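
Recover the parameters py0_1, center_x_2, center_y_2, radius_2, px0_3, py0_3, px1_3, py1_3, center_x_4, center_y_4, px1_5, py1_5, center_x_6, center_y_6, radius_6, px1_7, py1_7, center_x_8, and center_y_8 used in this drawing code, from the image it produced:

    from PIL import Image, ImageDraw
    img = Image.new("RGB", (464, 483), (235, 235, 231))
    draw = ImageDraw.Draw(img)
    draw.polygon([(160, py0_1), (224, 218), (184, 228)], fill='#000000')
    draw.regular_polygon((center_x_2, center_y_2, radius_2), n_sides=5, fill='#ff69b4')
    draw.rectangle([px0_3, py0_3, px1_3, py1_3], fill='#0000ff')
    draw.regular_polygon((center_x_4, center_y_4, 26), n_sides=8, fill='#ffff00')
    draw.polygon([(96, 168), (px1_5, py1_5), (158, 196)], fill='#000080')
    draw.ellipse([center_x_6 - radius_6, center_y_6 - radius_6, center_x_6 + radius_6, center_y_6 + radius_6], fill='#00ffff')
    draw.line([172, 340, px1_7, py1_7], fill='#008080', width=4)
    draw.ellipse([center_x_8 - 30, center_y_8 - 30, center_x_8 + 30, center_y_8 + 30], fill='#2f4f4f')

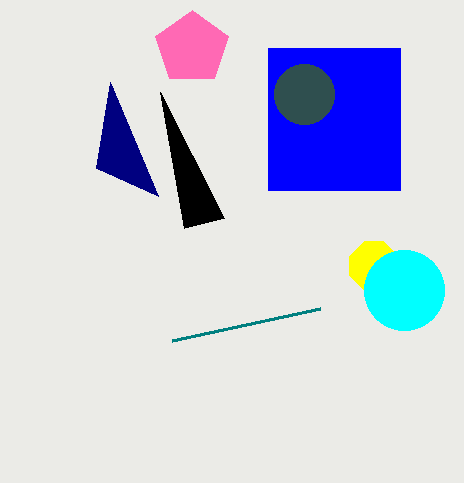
py0_1 = 92, center_x_2 = 192, center_y_2 = 48, radius_2 = 38, px0_3 = 268, py0_3 = 48, px1_3 = 400, py1_3 = 190, center_x_4 = 374, center_y_4 = 266, px1_5 = 110, py1_5 = 82, center_x_6 = 404, center_y_6 = 290, radius_6 = 40, px1_7 = 320, py1_7 = 308, center_x_8 = 304, center_y_8 = 94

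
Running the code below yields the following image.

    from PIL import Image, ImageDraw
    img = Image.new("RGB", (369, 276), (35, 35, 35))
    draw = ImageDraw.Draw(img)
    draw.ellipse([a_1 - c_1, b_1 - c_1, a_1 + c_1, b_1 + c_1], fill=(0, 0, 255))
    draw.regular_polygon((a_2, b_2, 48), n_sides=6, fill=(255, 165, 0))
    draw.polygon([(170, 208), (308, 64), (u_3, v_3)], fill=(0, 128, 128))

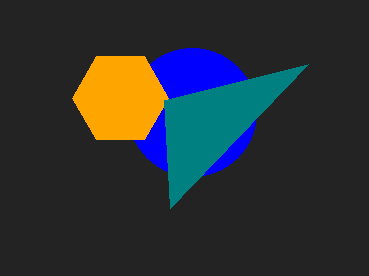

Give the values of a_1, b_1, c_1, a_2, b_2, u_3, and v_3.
a_1 = 192
b_1 = 112
c_1 = 64
a_2 = 120
b_2 = 98
u_3 = 164
v_3 = 100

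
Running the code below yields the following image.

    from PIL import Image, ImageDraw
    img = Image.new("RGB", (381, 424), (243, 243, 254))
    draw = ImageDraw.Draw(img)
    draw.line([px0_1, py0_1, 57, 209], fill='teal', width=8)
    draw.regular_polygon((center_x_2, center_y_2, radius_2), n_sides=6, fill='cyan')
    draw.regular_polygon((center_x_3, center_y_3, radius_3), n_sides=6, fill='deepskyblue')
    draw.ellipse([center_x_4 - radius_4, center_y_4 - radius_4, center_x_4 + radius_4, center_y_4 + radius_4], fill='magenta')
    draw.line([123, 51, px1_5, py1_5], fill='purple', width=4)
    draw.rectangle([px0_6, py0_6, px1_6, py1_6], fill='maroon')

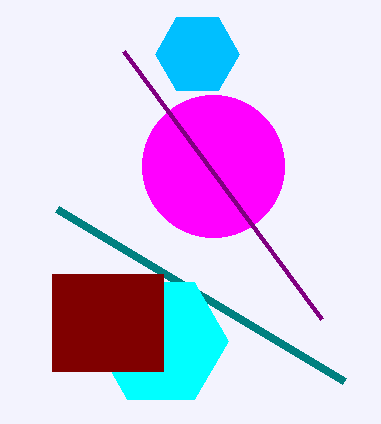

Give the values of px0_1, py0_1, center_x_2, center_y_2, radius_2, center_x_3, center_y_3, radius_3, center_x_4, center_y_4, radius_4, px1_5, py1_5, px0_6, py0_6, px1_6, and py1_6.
px0_1 = 344, py0_1 = 381, center_x_2 = 161, center_y_2 = 341, radius_2 = 67, center_x_3 = 197, center_y_3 = 54, radius_3 = 42, center_x_4 = 213, center_y_4 = 166, radius_4 = 71, px1_5 = 321, py1_5 = 319, px0_6 = 52, py0_6 = 274, px1_6 = 163, py1_6 = 371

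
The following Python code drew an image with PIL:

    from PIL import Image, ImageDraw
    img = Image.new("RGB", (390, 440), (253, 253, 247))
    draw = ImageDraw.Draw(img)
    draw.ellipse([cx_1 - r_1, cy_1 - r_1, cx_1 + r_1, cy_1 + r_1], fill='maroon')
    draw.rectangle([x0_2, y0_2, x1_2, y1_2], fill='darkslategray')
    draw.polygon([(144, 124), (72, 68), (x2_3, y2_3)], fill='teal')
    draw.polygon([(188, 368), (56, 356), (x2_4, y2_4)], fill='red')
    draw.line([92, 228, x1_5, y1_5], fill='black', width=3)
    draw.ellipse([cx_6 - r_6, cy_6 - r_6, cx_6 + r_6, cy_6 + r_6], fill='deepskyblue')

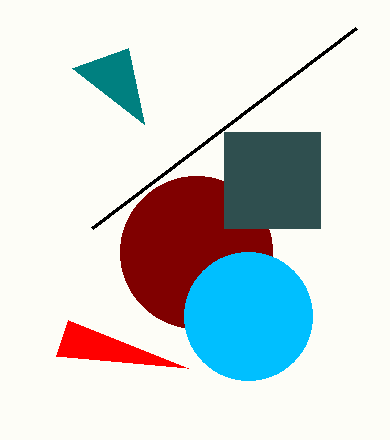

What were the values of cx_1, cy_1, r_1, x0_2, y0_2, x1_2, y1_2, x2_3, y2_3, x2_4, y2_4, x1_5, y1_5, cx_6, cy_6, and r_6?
cx_1 = 196
cy_1 = 252
r_1 = 76
x0_2 = 224
y0_2 = 132
x1_2 = 320
y1_2 = 228
x2_3 = 128
y2_3 = 48
x2_4 = 68
y2_4 = 320
x1_5 = 356
y1_5 = 28
cx_6 = 248
cy_6 = 316
r_6 = 64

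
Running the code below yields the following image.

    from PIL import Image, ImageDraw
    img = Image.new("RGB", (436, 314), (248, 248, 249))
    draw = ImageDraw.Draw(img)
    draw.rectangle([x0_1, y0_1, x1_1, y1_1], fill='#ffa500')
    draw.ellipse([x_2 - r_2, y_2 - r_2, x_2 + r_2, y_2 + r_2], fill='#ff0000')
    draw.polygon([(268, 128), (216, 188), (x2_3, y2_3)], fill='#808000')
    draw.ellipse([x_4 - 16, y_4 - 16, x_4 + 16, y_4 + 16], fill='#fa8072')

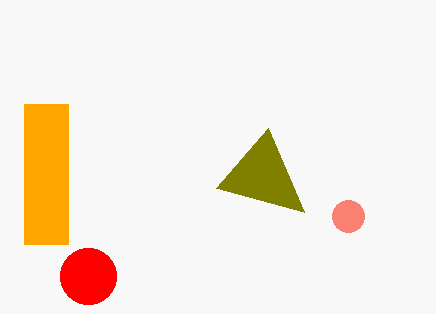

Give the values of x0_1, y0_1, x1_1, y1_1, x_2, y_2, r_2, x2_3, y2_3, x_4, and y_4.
x0_1 = 24, y0_1 = 104, x1_1 = 68, y1_1 = 244, x_2 = 88, y_2 = 276, r_2 = 28, x2_3 = 304, y2_3 = 212, x_4 = 348, y_4 = 216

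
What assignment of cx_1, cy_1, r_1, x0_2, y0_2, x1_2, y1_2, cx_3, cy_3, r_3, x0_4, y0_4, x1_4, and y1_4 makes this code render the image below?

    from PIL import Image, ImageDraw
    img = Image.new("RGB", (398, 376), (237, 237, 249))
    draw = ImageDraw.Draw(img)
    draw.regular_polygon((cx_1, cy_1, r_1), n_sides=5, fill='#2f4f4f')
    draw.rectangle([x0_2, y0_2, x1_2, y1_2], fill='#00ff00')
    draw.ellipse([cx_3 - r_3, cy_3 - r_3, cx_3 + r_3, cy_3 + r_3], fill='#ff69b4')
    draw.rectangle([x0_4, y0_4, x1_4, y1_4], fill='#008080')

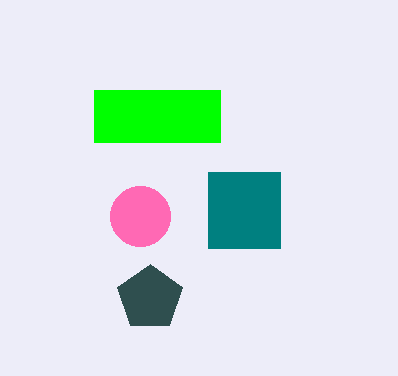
cx_1 = 150, cy_1 = 298, r_1 = 34, x0_2 = 94, y0_2 = 90, x1_2 = 220, y1_2 = 142, cx_3 = 140, cy_3 = 216, r_3 = 30, x0_4 = 208, y0_4 = 172, x1_4 = 280, y1_4 = 248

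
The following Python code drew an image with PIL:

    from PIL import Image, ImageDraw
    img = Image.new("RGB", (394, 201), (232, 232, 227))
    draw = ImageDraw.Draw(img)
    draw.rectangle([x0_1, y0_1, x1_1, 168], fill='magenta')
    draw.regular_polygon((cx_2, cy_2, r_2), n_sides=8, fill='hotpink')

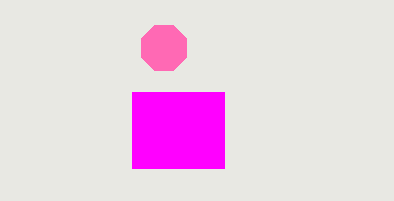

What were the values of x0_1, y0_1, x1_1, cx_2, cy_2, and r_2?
x0_1 = 132; y0_1 = 92; x1_1 = 224; cx_2 = 164; cy_2 = 48; r_2 = 24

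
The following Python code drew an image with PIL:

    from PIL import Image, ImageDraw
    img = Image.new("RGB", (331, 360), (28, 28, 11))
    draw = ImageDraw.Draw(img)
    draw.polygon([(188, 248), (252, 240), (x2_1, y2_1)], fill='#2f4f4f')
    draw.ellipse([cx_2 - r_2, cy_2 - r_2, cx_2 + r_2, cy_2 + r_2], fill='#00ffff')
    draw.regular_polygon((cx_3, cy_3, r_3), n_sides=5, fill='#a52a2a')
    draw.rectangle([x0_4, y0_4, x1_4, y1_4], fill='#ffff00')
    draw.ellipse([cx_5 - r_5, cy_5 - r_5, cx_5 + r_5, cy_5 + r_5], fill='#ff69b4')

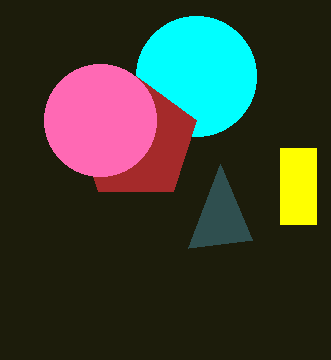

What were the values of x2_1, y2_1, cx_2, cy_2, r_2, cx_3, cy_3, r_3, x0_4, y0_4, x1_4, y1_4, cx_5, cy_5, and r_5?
x2_1 = 220, y2_1 = 164, cx_2 = 196, cy_2 = 76, r_2 = 60, cx_3 = 136, cy_3 = 140, r_3 = 64, x0_4 = 280, y0_4 = 148, x1_4 = 316, y1_4 = 224, cx_5 = 100, cy_5 = 120, r_5 = 56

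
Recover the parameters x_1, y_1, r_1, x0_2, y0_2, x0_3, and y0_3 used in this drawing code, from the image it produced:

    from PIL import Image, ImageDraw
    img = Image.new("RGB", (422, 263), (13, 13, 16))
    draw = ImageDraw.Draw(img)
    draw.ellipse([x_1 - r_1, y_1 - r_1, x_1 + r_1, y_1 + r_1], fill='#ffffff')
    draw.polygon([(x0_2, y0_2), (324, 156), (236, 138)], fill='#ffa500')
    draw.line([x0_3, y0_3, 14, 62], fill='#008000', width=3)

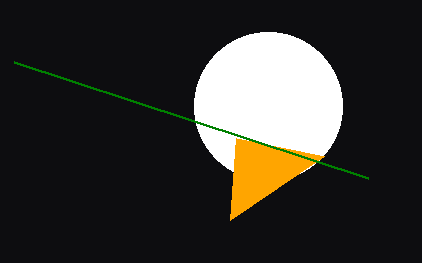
x_1 = 268
y_1 = 106
r_1 = 74
x0_2 = 230
y0_2 = 220
x0_3 = 368
y0_3 = 178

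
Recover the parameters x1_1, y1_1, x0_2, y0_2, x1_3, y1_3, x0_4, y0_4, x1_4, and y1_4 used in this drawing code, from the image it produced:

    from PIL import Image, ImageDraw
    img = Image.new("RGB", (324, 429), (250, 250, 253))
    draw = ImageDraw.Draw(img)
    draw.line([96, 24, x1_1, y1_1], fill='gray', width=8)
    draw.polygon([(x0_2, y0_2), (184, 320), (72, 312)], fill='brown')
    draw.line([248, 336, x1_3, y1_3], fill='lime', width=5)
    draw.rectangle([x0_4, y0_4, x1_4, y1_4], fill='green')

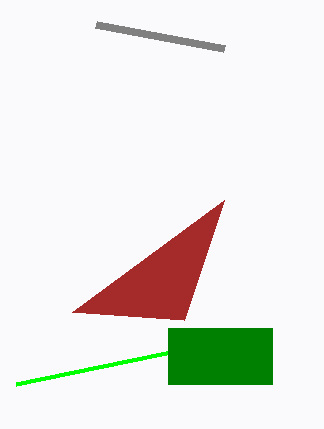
x1_1 = 224; y1_1 = 48; x0_2 = 224; y0_2 = 200; x1_3 = 16; y1_3 = 384; x0_4 = 168; y0_4 = 328; x1_4 = 272; y1_4 = 384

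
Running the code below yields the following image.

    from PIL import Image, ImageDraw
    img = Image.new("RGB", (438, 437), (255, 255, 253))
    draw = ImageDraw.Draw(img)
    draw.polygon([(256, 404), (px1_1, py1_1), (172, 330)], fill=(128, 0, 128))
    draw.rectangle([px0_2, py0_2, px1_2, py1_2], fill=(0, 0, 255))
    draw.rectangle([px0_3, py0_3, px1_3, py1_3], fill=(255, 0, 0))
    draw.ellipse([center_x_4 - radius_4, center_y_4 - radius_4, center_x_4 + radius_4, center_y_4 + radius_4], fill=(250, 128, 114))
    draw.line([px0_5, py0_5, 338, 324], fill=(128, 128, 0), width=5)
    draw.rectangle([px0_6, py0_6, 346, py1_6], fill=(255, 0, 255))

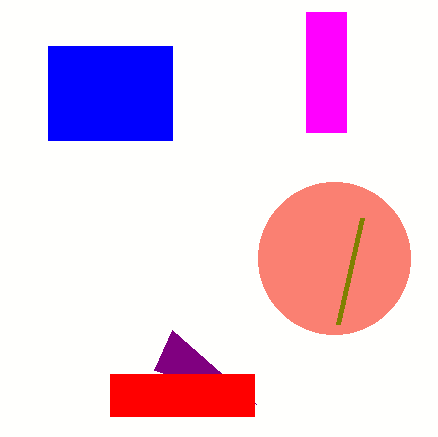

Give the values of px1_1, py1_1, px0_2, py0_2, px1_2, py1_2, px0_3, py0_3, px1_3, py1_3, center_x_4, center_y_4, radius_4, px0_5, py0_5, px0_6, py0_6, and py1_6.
px1_1 = 154; py1_1 = 370; px0_2 = 48; py0_2 = 46; px1_2 = 172; py1_2 = 140; px0_3 = 110; py0_3 = 374; px1_3 = 254; py1_3 = 416; center_x_4 = 334; center_y_4 = 258; radius_4 = 76; px0_5 = 362; py0_5 = 218; px0_6 = 306; py0_6 = 12; py1_6 = 132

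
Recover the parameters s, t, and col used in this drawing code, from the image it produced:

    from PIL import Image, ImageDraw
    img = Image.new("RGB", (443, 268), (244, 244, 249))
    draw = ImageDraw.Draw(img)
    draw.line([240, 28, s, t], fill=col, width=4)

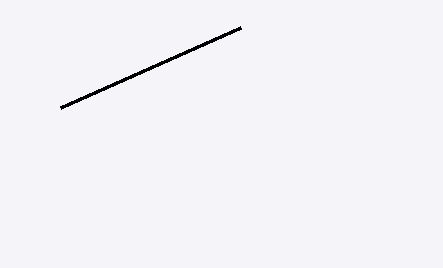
s = 60; t = 108; col = 'black'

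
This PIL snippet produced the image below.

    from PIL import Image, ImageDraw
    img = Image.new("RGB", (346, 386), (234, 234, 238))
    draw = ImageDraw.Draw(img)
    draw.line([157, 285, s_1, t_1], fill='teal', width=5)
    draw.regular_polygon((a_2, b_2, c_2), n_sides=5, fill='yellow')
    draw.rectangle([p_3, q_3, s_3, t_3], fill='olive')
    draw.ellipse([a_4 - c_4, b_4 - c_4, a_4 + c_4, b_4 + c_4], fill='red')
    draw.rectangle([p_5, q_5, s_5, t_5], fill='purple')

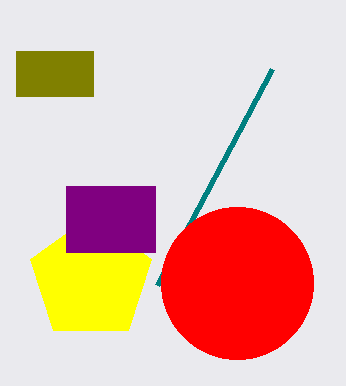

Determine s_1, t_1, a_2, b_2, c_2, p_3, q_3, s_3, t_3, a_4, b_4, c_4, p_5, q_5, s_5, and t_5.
s_1 = 272, t_1 = 69, a_2 = 91, b_2 = 279, c_2 = 64, p_3 = 16, q_3 = 51, s_3 = 93, t_3 = 96, a_4 = 237, b_4 = 283, c_4 = 76, p_5 = 66, q_5 = 186, s_5 = 155, t_5 = 252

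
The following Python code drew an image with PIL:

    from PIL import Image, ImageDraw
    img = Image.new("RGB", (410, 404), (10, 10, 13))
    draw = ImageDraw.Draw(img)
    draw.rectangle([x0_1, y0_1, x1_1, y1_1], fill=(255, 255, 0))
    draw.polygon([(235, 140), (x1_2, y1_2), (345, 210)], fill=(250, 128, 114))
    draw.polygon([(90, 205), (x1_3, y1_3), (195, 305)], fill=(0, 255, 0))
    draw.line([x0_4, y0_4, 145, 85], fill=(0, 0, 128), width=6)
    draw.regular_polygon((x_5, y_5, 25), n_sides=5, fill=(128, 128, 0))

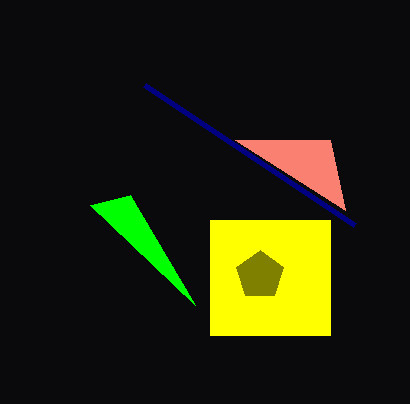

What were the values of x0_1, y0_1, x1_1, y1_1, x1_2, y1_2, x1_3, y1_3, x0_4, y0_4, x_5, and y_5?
x0_1 = 210; y0_1 = 220; x1_1 = 330; y1_1 = 335; x1_2 = 330; y1_2 = 140; x1_3 = 130; y1_3 = 195; x0_4 = 355; y0_4 = 225; x_5 = 260; y_5 = 275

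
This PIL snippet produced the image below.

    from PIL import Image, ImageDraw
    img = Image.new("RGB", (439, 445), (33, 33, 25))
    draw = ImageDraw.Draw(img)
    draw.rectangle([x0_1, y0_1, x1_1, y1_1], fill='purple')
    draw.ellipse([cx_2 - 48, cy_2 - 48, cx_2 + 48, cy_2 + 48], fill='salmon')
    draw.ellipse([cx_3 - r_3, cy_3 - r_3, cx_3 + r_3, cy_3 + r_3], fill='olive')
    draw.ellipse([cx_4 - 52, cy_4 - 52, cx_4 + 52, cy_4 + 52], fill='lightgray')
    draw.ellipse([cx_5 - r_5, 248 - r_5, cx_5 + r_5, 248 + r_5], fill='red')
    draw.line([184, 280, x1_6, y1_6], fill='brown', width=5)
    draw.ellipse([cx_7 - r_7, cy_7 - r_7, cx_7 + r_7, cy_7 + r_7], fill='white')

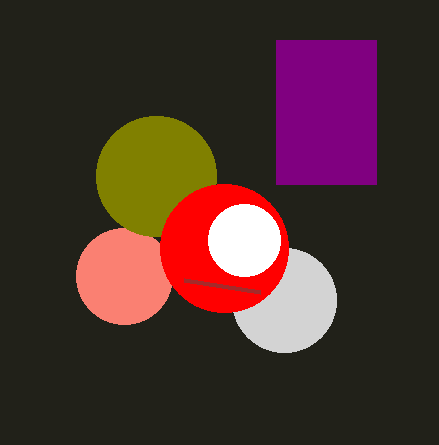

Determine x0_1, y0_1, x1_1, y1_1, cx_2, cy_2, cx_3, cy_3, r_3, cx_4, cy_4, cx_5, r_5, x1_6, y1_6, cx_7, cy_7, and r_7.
x0_1 = 276, y0_1 = 40, x1_1 = 376, y1_1 = 184, cx_2 = 124, cy_2 = 276, cx_3 = 156, cy_3 = 176, r_3 = 60, cx_4 = 284, cy_4 = 300, cx_5 = 224, r_5 = 64, x1_6 = 260, y1_6 = 292, cx_7 = 244, cy_7 = 240, r_7 = 36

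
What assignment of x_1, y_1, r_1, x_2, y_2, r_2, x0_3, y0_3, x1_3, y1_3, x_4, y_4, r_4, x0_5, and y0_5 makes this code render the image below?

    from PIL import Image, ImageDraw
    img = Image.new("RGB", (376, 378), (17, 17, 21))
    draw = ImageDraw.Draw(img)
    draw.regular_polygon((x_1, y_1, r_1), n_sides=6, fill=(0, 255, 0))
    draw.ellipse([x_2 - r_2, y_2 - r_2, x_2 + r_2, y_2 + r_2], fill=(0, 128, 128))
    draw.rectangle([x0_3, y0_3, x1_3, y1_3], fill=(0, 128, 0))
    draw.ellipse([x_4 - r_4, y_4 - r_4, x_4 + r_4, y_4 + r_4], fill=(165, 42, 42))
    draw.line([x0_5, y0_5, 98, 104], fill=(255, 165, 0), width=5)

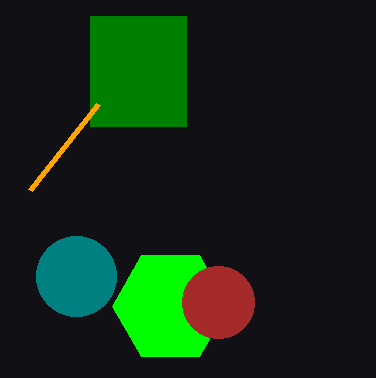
x_1 = 170, y_1 = 306, r_1 = 58, x_2 = 76, y_2 = 276, r_2 = 40, x0_3 = 90, y0_3 = 16, x1_3 = 186, y1_3 = 126, x_4 = 218, y_4 = 302, r_4 = 36, x0_5 = 30, y0_5 = 190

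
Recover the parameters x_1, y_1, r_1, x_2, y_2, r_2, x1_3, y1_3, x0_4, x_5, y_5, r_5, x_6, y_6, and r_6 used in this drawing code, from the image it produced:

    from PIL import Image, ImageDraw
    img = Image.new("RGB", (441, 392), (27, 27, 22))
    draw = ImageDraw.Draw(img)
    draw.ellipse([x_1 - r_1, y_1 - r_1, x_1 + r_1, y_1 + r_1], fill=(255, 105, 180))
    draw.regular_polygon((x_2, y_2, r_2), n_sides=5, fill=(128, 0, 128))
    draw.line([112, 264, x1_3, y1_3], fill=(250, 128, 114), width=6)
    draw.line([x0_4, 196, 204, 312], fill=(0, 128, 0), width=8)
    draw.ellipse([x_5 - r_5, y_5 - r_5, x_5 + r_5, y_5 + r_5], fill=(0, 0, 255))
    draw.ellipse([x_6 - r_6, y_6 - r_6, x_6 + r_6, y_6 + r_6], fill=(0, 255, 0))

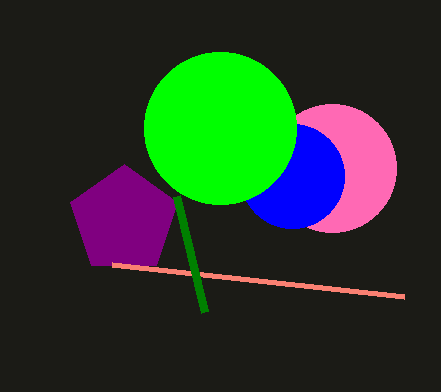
x_1 = 332
y_1 = 168
r_1 = 64
x_2 = 124
y_2 = 220
r_2 = 56
x1_3 = 404
y1_3 = 296
x0_4 = 176
x_5 = 292
y_5 = 176
r_5 = 52
x_6 = 220
y_6 = 128
r_6 = 76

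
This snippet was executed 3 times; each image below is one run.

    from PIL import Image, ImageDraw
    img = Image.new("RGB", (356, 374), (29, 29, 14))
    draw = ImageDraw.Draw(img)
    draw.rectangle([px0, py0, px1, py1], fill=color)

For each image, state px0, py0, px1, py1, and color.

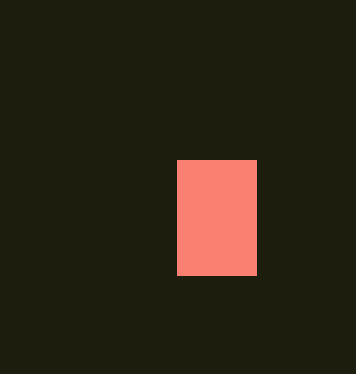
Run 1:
px0 = 177, py0 = 160, px1 = 256, py1 = 275, color = 'salmon'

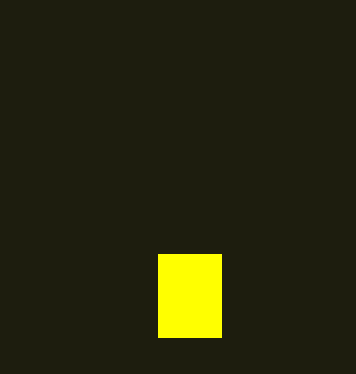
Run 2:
px0 = 158, py0 = 254, px1 = 221, py1 = 337, color = 'yellow'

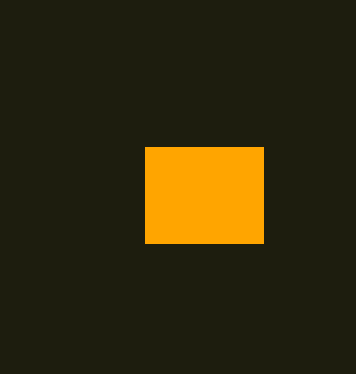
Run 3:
px0 = 145
py0 = 147
px1 = 263
py1 = 243
color = 'orange'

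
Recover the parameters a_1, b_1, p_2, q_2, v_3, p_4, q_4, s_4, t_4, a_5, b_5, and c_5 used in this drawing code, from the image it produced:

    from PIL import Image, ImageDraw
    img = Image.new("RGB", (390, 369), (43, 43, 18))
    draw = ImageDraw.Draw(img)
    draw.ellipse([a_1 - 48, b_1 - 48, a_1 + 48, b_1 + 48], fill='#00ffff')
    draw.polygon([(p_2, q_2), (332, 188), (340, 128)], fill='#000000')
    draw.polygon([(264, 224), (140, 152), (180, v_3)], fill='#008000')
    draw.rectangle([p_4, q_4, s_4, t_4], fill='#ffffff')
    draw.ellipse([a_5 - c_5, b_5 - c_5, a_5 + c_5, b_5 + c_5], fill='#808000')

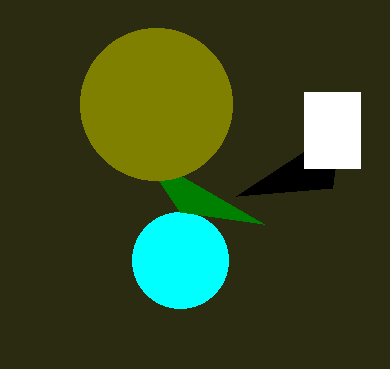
a_1 = 180
b_1 = 260
p_2 = 236
q_2 = 196
v_3 = 212
p_4 = 304
q_4 = 92
s_4 = 360
t_4 = 168
a_5 = 156
b_5 = 104
c_5 = 76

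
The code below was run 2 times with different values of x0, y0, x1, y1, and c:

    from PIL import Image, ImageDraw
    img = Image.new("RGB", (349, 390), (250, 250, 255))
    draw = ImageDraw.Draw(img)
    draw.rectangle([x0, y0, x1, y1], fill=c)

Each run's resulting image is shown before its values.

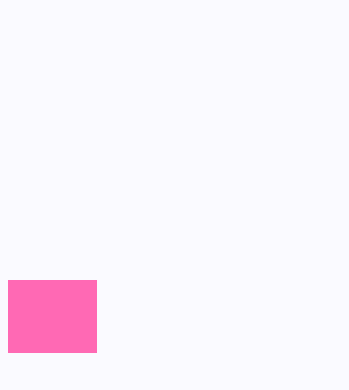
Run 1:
x0 = 8
y0 = 280
x1 = 96
y1 = 352
c = 'hotpink'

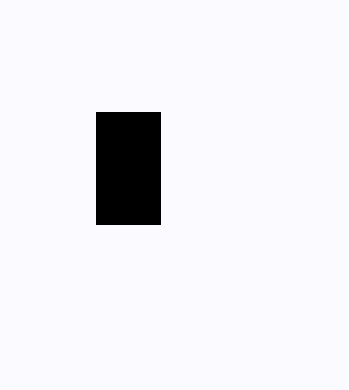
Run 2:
x0 = 96, y0 = 112, x1 = 160, y1 = 224, c = 'black'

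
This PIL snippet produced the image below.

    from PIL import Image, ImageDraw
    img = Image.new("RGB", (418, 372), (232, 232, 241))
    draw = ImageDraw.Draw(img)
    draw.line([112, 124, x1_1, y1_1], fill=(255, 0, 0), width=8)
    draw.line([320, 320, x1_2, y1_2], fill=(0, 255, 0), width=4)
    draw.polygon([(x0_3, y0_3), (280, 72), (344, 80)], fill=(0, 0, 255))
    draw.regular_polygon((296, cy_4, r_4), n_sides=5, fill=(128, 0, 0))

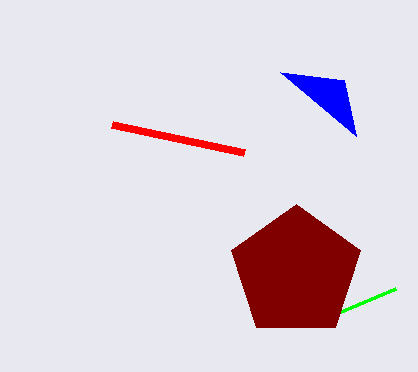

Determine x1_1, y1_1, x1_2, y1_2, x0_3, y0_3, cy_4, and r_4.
x1_1 = 244
y1_1 = 152
x1_2 = 396
y1_2 = 288
x0_3 = 356
y0_3 = 136
cy_4 = 272
r_4 = 68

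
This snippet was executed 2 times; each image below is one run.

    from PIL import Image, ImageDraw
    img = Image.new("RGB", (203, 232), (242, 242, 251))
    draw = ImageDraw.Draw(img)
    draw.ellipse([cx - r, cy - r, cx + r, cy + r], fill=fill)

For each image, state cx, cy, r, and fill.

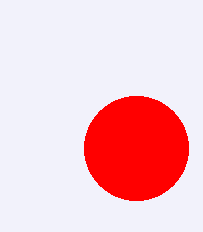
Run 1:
cx = 136; cy = 148; r = 52; fill = 'red'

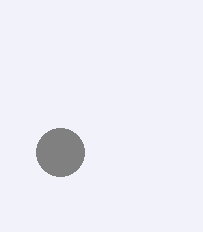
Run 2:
cx = 60
cy = 152
r = 24
fill = 'gray'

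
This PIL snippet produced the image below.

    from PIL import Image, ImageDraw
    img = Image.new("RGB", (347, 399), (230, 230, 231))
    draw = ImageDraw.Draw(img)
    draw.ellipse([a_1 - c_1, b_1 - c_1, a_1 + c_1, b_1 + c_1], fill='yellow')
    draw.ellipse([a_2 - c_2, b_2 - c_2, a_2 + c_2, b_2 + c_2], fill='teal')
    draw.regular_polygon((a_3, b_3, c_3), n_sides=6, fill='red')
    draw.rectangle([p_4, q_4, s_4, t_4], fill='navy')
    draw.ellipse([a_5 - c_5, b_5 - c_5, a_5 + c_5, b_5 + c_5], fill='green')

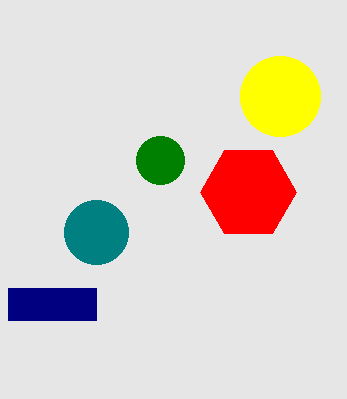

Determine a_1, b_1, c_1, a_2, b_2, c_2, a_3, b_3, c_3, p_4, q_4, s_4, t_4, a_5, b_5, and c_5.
a_1 = 280; b_1 = 96; c_1 = 40; a_2 = 96; b_2 = 232; c_2 = 32; a_3 = 248; b_3 = 192; c_3 = 48; p_4 = 8; q_4 = 288; s_4 = 96; t_4 = 320; a_5 = 160; b_5 = 160; c_5 = 24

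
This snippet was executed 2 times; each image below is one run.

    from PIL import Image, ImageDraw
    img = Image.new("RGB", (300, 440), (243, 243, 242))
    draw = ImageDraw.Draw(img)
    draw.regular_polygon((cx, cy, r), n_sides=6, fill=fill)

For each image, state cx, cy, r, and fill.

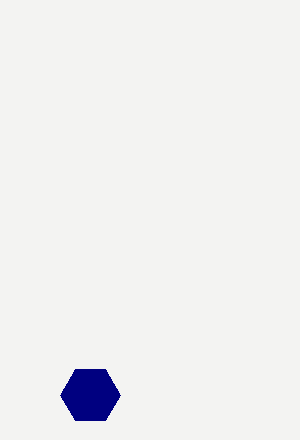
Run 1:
cx = 90
cy = 395
r = 30
fill = 'navy'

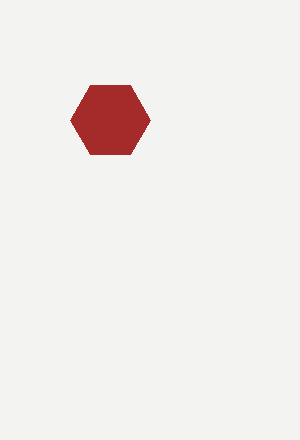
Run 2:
cx = 110, cy = 120, r = 40, fill = 'brown'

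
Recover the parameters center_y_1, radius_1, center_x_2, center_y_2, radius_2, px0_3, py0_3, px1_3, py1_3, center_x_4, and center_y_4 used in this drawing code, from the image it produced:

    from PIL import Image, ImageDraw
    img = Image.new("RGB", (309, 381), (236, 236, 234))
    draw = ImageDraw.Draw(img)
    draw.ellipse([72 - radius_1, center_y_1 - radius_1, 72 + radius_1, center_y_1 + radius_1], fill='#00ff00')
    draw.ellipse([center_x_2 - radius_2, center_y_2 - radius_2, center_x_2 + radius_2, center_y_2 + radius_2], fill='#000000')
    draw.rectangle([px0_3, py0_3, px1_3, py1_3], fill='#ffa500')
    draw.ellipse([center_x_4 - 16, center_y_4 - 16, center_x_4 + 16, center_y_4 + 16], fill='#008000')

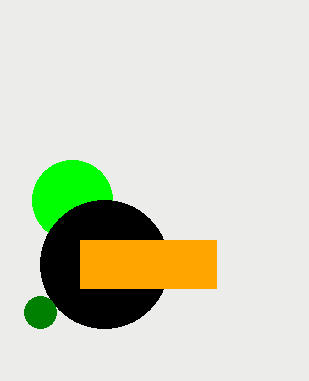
center_y_1 = 200
radius_1 = 40
center_x_2 = 104
center_y_2 = 264
radius_2 = 64
px0_3 = 80
py0_3 = 240
px1_3 = 216
py1_3 = 288
center_x_4 = 40
center_y_4 = 312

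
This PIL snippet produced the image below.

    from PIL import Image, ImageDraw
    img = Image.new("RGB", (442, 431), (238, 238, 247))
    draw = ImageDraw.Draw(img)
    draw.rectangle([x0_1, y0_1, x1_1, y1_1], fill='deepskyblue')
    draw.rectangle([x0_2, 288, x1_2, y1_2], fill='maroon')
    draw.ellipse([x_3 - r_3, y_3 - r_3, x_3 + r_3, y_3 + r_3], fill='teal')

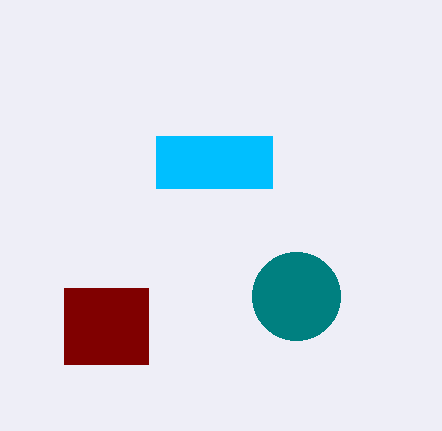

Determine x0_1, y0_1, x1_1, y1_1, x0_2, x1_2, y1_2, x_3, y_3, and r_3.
x0_1 = 156
y0_1 = 136
x1_1 = 272
y1_1 = 188
x0_2 = 64
x1_2 = 148
y1_2 = 364
x_3 = 296
y_3 = 296
r_3 = 44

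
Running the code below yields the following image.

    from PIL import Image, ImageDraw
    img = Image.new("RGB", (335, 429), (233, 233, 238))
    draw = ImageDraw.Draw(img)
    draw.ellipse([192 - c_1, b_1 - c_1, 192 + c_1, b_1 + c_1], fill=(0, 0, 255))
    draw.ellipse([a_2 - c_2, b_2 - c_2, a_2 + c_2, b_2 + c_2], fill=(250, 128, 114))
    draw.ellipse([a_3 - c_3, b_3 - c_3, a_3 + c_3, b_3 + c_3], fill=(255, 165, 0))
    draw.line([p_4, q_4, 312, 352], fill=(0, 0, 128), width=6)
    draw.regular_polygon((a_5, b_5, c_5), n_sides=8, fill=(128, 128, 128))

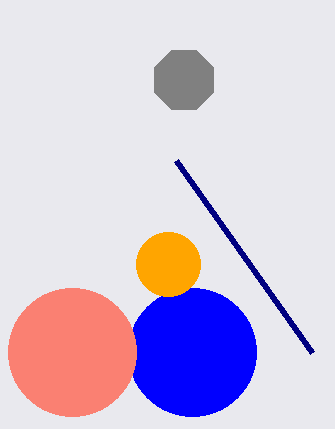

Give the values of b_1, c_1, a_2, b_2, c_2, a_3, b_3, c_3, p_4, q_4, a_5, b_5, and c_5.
b_1 = 352
c_1 = 64
a_2 = 72
b_2 = 352
c_2 = 64
a_3 = 168
b_3 = 264
c_3 = 32
p_4 = 176
q_4 = 160
a_5 = 184
b_5 = 80
c_5 = 32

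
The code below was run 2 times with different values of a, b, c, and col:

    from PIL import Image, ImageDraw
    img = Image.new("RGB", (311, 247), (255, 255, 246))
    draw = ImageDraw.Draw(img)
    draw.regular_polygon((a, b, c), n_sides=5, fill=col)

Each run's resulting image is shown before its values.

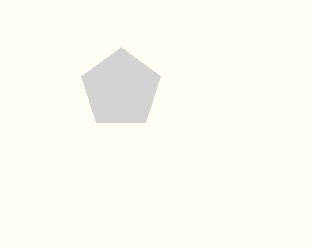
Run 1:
a = 121
b = 89
c = 42
col = 'lightgray'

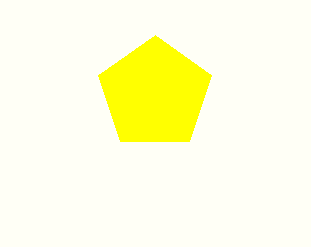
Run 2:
a = 155; b = 94; c = 59; col = 'yellow'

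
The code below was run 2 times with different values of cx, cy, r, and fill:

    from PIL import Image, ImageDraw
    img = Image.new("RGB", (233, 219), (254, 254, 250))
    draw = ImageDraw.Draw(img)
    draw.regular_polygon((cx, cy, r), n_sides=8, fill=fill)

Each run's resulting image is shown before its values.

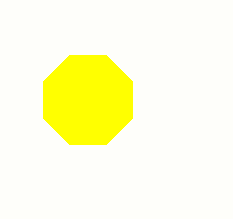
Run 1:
cx = 88
cy = 100
r = 48
fill = 'yellow'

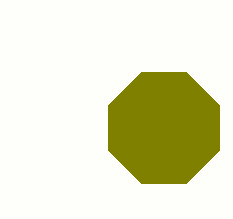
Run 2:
cx = 164
cy = 128
r = 60
fill = 'olive'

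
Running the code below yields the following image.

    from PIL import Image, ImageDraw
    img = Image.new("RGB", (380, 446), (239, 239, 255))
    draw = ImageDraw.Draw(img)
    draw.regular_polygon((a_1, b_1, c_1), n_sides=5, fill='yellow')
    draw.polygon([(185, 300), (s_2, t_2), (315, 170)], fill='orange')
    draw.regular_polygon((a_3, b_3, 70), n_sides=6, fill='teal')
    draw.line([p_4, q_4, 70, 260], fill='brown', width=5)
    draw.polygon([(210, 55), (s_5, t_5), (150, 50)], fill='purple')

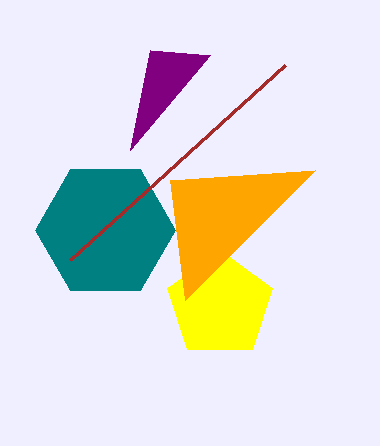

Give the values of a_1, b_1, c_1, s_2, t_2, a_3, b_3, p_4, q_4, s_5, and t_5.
a_1 = 220; b_1 = 305; c_1 = 55; s_2 = 170; t_2 = 180; a_3 = 105; b_3 = 230; p_4 = 285; q_4 = 65; s_5 = 130; t_5 = 150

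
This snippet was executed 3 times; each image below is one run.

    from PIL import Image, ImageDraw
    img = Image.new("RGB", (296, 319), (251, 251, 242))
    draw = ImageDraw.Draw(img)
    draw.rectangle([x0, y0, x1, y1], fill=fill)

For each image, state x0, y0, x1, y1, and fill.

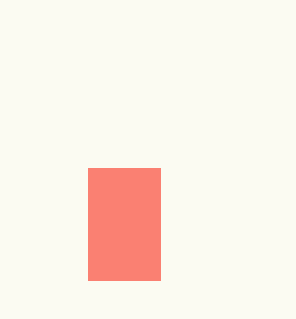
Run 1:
x0 = 88, y0 = 168, x1 = 160, y1 = 280, fill = 'salmon'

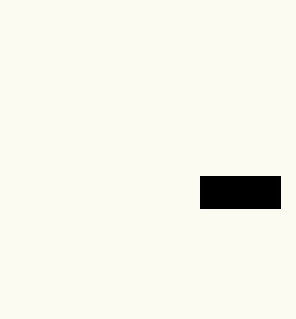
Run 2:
x0 = 200, y0 = 176, x1 = 280, y1 = 208, fill = 'black'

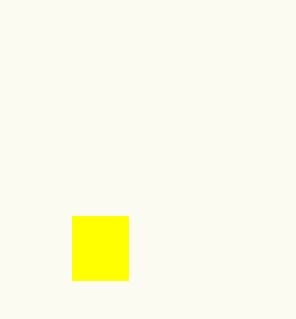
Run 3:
x0 = 72; y0 = 216; x1 = 128; y1 = 280; fill = 'yellow'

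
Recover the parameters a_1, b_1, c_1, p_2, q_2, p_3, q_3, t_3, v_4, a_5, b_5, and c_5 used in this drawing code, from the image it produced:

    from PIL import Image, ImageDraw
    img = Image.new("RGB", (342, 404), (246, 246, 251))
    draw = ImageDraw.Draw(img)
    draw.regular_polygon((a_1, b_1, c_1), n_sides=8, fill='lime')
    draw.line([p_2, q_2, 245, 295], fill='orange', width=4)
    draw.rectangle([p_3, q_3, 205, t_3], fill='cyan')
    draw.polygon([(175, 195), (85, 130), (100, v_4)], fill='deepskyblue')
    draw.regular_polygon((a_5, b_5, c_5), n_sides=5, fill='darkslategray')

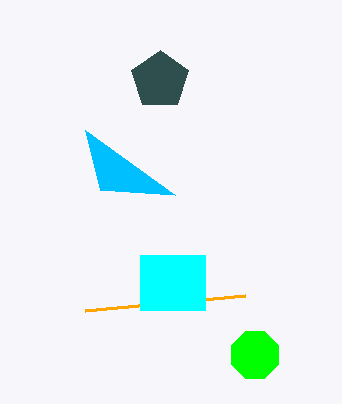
a_1 = 255; b_1 = 355; c_1 = 25; p_2 = 85; q_2 = 310; p_3 = 140; q_3 = 255; t_3 = 310; v_4 = 190; a_5 = 160; b_5 = 80; c_5 = 30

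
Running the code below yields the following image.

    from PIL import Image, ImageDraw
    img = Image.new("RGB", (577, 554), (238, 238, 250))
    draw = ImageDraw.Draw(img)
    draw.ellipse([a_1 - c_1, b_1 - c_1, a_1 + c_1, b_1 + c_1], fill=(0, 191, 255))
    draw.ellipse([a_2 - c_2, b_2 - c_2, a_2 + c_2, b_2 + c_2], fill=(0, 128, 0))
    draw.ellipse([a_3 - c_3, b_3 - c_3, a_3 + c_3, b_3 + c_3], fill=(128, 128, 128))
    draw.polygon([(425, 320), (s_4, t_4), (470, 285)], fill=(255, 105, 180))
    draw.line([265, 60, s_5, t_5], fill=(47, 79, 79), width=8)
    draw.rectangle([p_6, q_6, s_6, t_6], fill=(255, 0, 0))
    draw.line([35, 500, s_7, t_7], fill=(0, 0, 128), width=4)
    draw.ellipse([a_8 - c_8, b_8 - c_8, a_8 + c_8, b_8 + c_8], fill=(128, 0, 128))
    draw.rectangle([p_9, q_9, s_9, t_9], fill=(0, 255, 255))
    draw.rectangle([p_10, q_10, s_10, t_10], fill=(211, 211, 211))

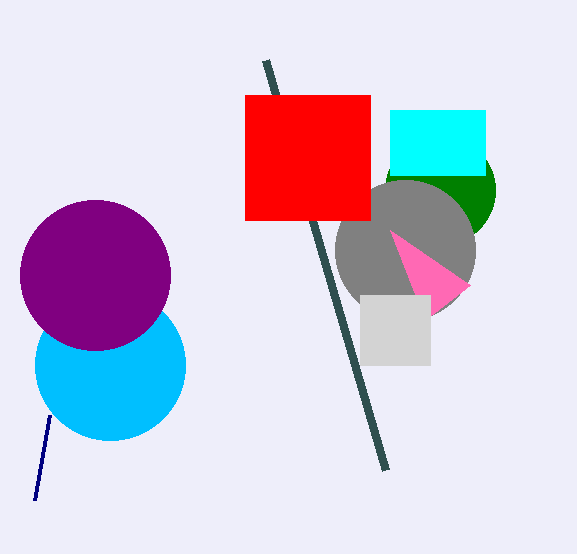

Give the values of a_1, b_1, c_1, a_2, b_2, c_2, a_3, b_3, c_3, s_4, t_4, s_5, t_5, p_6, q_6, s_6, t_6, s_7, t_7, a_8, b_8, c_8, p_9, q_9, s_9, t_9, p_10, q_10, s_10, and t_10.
a_1 = 110; b_1 = 365; c_1 = 75; a_2 = 440; b_2 = 190; c_2 = 55; a_3 = 405; b_3 = 250; c_3 = 70; s_4 = 390; t_4 = 230; s_5 = 385; t_5 = 470; p_6 = 245; q_6 = 95; s_6 = 370; t_6 = 220; s_7 = 50; t_7 = 415; a_8 = 95; b_8 = 275; c_8 = 75; p_9 = 390; q_9 = 110; s_9 = 485; t_9 = 175; p_10 = 360; q_10 = 295; s_10 = 430; t_10 = 365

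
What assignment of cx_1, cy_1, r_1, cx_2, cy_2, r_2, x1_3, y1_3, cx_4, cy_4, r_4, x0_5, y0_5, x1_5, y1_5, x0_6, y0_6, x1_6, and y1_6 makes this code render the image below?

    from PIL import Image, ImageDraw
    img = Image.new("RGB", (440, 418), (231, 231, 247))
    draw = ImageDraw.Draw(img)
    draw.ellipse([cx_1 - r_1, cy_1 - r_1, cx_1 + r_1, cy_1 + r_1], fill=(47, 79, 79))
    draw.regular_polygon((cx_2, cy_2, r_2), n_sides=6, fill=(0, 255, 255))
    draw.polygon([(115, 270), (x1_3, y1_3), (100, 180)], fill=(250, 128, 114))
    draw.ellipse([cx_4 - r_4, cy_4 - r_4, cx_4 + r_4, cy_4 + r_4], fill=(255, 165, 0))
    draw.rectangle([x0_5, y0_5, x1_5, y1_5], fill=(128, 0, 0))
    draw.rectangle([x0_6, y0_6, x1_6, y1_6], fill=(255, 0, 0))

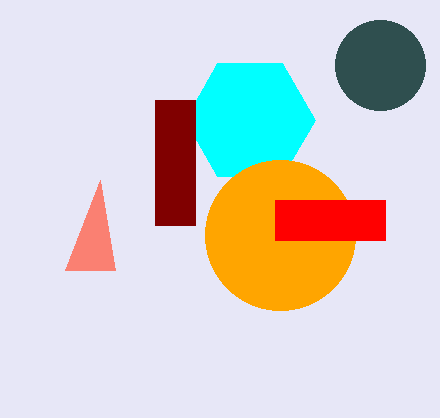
cx_1 = 380
cy_1 = 65
r_1 = 45
cx_2 = 250
cy_2 = 120
r_2 = 65
x1_3 = 65
y1_3 = 270
cx_4 = 280
cy_4 = 235
r_4 = 75
x0_5 = 155
y0_5 = 100
x1_5 = 195
y1_5 = 225
x0_6 = 275
y0_6 = 200
x1_6 = 385
y1_6 = 240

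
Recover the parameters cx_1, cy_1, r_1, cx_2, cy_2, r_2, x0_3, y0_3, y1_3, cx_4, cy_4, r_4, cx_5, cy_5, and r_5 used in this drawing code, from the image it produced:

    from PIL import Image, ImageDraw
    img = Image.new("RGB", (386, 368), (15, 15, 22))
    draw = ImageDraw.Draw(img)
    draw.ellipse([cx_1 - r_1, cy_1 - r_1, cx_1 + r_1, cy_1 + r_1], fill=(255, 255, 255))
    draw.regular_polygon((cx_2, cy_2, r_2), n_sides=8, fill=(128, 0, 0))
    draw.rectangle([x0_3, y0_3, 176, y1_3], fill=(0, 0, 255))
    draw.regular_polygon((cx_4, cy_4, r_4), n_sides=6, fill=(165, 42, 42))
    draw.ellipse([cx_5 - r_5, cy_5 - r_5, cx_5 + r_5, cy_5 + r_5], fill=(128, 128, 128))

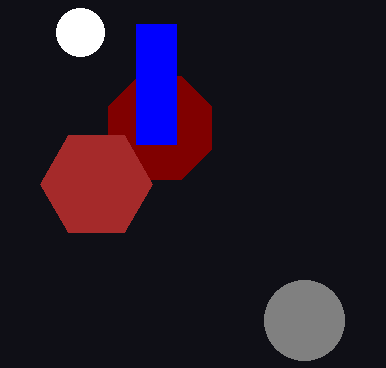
cx_1 = 80
cy_1 = 32
r_1 = 24
cx_2 = 160
cy_2 = 128
r_2 = 56
x0_3 = 136
y0_3 = 24
y1_3 = 144
cx_4 = 96
cy_4 = 184
r_4 = 56
cx_5 = 304
cy_5 = 320
r_5 = 40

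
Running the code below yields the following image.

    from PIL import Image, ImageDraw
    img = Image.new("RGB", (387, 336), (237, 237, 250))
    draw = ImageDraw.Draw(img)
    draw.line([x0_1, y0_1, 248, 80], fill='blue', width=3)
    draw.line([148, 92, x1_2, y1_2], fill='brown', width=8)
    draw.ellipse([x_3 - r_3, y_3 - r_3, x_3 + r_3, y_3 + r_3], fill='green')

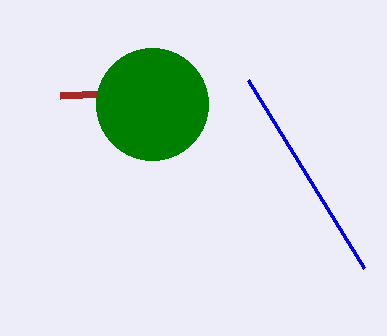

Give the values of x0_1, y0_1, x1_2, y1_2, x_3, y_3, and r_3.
x0_1 = 364
y0_1 = 268
x1_2 = 60
y1_2 = 96
x_3 = 152
y_3 = 104
r_3 = 56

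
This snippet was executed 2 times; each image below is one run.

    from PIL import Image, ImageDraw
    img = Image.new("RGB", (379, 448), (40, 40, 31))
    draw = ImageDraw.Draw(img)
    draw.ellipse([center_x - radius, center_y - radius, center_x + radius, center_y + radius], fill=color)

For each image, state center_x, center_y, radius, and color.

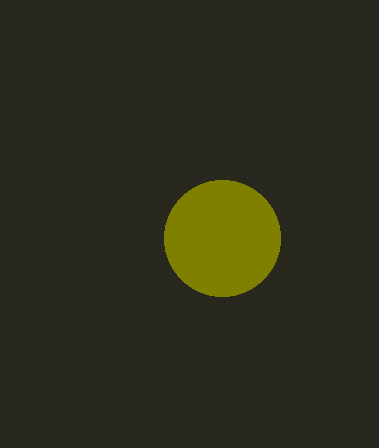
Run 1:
center_x = 222; center_y = 238; radius = 58; color = 'olive'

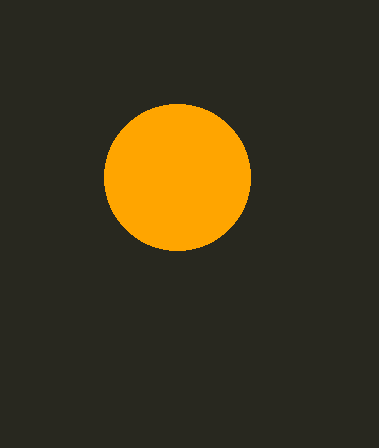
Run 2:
center_x = 177; center_y = 177; radius = 73; color = 'orange'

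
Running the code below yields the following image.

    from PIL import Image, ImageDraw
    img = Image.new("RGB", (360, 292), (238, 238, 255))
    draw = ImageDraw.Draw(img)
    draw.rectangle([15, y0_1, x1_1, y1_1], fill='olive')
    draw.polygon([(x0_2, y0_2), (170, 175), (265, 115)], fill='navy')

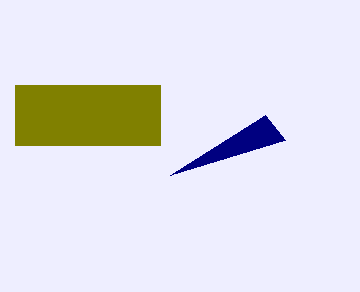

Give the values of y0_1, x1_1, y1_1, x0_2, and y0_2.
y0_1 = 85, x1_1 = 160, y1_1 = 145, x0_2 = 285, y0_2 = 140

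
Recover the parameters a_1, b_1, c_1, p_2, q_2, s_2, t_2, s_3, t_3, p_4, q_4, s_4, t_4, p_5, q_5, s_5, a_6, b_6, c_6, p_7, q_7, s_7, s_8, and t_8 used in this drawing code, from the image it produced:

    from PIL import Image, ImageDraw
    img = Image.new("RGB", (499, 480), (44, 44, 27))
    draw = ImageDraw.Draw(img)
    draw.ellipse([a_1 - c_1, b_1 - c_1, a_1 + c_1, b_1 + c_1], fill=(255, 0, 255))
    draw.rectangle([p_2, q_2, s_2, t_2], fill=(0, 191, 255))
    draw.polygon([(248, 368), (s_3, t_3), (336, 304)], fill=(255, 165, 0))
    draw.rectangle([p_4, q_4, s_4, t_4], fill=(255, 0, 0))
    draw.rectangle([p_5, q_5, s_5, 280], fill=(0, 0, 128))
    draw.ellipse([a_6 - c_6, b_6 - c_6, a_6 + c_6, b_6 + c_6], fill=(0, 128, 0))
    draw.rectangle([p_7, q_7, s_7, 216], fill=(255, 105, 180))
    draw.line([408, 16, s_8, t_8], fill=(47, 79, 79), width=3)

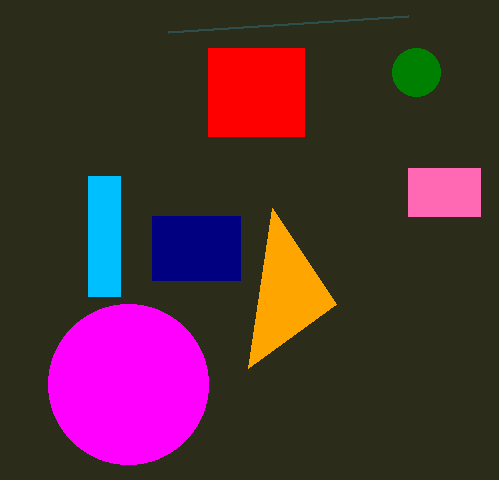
a_1 = 128
b_1 = 384
c_1 = 80
p_2 = 88
q_2 = 176
s_2 = 120
t_2 = 296
s_3 = 272
t_3 = 208
p_4 = 208
q_4 = 48
s_4 = 304
t_4 = 136
p_5 = 152
q_5 = 216
s_5 = 240
a_6 = 416
b_6 = 72
c_6 = 24
p_7 = 408
q_7 = 168
s_7 = 480
s_8 = 168
t_8 = 32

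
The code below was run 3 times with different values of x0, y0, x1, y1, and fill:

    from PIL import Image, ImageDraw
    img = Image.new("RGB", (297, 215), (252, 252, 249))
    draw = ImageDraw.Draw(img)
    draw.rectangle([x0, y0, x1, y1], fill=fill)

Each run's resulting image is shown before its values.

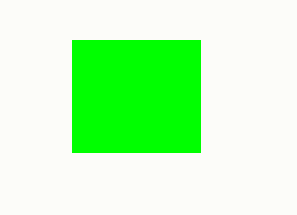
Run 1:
x0 = 72; y0 = 40; x1 = 200; y1 = 152; fill = 'lime'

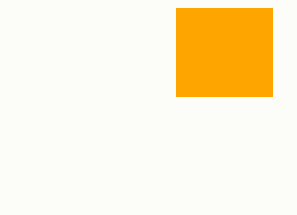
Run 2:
x0 = 176
y0 = 8
x1 = 272
y1 = 96
fill = 'orange'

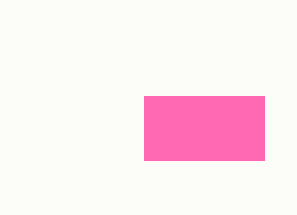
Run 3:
x0 = 144, y0 = 96, x1 = 264, y1 = 160, fill = 'hotpink'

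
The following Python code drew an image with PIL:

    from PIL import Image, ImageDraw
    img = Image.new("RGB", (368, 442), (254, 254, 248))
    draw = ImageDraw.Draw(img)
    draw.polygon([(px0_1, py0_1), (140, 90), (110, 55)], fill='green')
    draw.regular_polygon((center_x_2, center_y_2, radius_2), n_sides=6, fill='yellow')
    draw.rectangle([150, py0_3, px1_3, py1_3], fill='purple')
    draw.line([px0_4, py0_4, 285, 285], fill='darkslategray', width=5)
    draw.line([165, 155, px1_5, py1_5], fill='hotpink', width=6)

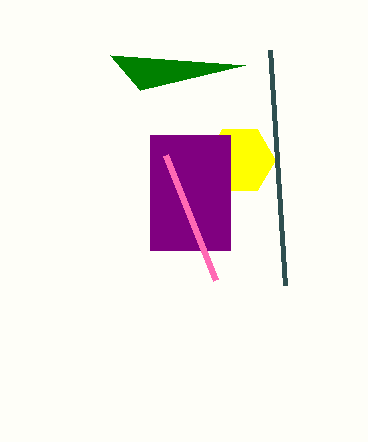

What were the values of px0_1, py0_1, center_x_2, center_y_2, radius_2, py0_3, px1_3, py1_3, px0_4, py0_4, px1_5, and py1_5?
px0_1 = 245
py0_1 = 65
center_x_2 = 240
center_y_2 = 160
radius_2 = 35
py0_3 = 135
px1_3 = 230
py1_3 = 250
px0_4 = 270
py0_4 = 50
px1_5 = 215
py1_5 = 280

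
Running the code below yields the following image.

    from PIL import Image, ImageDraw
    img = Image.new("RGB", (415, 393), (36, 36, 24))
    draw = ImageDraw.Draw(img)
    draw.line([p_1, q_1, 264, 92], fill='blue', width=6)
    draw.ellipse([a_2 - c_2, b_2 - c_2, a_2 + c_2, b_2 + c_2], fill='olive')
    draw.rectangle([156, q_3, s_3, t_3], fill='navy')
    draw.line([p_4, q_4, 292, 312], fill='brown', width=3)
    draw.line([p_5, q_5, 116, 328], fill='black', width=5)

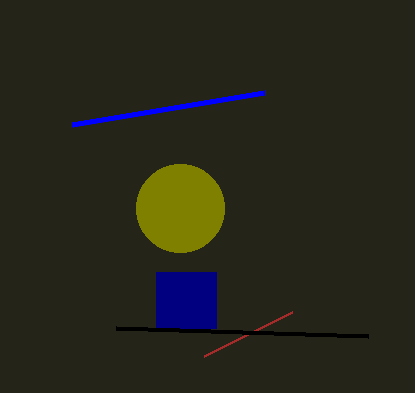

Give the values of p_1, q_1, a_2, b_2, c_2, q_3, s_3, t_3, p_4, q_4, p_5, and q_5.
p_1 = 72; q_1 = 124; a_2 = 180; b_2 = 208; c_2 = 44; q_3 = 272; s_3 = 216; t_3 = 328; p_4 = 204; q_4 = 356; p_5 = 368; q_5 = 336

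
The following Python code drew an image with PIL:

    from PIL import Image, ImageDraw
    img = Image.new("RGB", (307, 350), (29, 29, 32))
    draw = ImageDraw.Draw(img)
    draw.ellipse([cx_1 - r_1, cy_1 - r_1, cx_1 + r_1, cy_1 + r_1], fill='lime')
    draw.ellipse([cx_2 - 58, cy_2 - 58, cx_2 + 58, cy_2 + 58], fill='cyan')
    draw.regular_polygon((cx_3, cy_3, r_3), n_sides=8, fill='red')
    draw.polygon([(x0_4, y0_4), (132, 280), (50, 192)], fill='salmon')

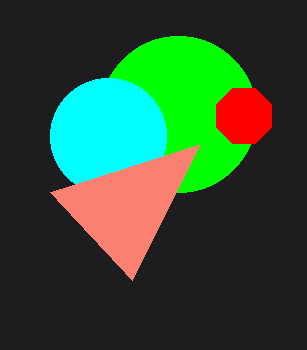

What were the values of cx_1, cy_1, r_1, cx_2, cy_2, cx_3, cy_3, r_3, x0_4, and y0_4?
cx_1 = 178
cy_1 = 114
r_1 = 78
cx_2 = 108
cy_2 = 136
cx_3 = 244
cy_3 = 116
r_3 = 30
x0_4 = 200
y0_4 = 144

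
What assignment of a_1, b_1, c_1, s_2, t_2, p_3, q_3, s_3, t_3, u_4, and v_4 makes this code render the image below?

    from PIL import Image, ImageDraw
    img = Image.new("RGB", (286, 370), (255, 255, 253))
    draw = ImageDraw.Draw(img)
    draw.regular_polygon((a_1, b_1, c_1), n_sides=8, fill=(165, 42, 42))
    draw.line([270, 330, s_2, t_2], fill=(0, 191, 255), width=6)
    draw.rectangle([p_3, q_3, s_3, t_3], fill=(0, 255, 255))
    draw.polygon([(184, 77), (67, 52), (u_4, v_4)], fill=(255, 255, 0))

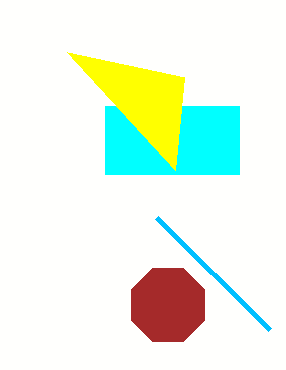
a_1 = 168, b_1 = 305, c_1 = 40, s_2 = 157, t_2 = 218, p_3 = 105, q_3 = 106, s_3 = 239, t_3 = 174, u_4 = 175, v_4 = 170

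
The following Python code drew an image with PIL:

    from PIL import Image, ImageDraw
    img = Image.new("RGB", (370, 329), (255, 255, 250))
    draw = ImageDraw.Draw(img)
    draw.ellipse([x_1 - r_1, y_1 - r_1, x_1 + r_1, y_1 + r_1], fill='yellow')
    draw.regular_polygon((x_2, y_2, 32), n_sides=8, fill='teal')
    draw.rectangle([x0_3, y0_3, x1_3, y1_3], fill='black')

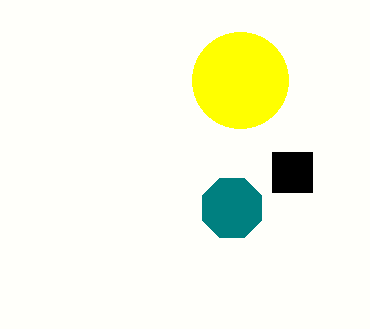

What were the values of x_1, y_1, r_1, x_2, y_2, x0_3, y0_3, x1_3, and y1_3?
x_1 = 240; y_1 = 80; r_1 = 48; x_2 = 232; y_2 = 208; x0_3 = 272; y0_3 = 152; x1_3 = 312; y1_3 = 192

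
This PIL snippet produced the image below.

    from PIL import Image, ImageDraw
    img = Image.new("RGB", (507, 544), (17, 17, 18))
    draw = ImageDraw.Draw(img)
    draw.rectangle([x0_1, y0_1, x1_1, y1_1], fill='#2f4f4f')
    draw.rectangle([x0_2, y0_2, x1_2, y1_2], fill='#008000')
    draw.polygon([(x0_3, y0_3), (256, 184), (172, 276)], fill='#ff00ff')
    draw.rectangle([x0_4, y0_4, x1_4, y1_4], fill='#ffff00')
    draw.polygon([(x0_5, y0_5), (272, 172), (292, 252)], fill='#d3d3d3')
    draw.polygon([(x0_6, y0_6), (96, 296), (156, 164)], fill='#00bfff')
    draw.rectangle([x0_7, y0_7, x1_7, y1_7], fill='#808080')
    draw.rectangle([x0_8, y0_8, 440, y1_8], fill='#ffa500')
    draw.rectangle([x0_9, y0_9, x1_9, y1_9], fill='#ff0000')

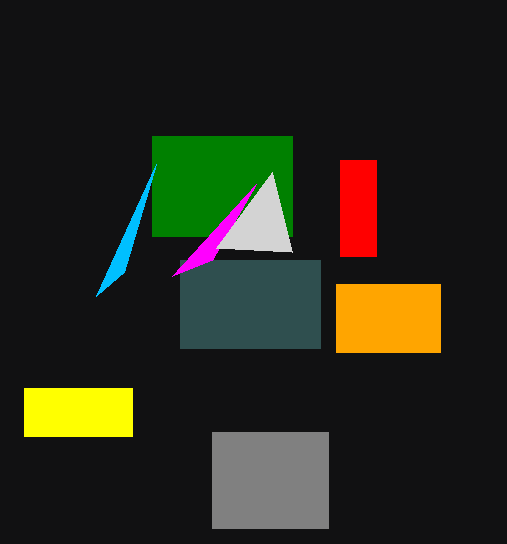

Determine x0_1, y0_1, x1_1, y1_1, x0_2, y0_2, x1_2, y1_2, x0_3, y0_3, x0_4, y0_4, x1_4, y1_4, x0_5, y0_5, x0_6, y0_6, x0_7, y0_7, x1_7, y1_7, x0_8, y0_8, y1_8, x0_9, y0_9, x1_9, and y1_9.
x0_1 = 180; y0_1 = 260; x1_1 = 320; y1_1 = 348; x0_2 = 152; y0_2 = 136; x1_2 = 292; y1_2 = 236; x0_3 = 212; y0_3 = 260; x0_4 = 24; y0_4 = 388; x1_4 = 132; y1_4 = 436; x0_5 = 216; y0_5 = 248; x0_6 = 124; y0_6 = 272; x0_7 = 212; y0_7 = 432; x1_7 = 328; y1_7 = 528; x0_8 = 336; y0_8 = 284; y1_8 = 352; x0_9 = 340; y0_9 = 160; x1_9 = 376; y1_9 = 256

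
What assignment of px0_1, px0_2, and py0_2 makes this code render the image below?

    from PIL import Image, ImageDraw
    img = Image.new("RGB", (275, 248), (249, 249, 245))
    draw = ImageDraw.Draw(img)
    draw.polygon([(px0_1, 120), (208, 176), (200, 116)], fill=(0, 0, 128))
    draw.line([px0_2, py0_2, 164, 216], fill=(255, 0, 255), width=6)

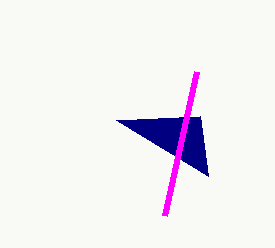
px0_1 = 116
px0_2 = 196
py0_2 = 72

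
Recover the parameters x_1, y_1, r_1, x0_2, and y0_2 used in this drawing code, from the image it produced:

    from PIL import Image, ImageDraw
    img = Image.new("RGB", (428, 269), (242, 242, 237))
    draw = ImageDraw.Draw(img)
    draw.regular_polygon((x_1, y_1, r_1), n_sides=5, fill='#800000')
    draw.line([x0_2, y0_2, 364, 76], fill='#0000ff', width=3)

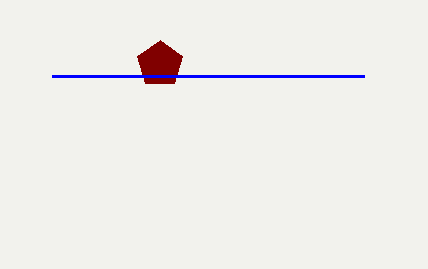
x_1 = 160; y_1 = 64; r_1 = 24; x0_2 = 52; y0_2 = 76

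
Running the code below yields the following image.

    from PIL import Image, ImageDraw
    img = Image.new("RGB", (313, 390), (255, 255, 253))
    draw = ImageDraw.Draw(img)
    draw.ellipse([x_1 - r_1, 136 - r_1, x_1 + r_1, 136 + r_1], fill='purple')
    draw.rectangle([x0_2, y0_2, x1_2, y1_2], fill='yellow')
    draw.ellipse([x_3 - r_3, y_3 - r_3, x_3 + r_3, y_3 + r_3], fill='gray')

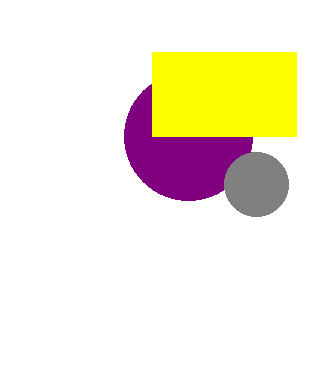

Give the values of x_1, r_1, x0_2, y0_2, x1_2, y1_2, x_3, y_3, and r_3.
x_1 = 188, r_1 = 64, x0_2 = 152, y0_2 = 52, x1_2 = 296, y1_2 = 136, x_3 = 256, y_3 = 184, r_3 = 32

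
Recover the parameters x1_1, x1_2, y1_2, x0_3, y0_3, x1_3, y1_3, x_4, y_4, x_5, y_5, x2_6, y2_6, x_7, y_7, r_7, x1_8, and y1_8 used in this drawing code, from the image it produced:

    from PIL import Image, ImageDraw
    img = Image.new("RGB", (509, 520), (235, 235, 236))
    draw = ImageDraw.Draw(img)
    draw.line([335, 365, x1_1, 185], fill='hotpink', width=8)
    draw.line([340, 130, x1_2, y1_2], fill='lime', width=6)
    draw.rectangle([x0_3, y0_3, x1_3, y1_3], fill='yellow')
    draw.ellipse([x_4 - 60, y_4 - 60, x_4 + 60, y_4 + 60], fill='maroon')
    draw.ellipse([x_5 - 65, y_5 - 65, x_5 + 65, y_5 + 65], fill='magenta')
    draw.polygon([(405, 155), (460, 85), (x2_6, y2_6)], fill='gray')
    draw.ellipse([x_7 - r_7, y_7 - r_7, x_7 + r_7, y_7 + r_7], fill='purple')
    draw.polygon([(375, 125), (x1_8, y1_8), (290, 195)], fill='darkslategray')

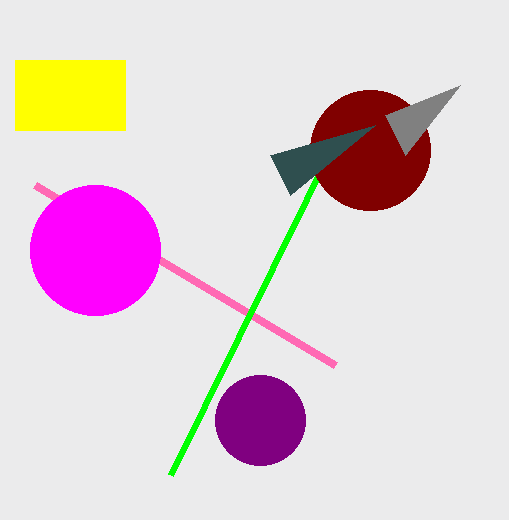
x1_1 = 35, x1_2 = 170, y1_2 = 475, x0_3 = 15, y0_3 = 60, x1_3 = 125, y1_3 = 130, x_4 = 370, y_4 = 150, x_5 = 95, y_5 = 250, x2_6 = 385, y2_6 = 115, x_7 = 260, y_7 = 420, r_7 = 45, x1_8 = 270, y1_8 = 155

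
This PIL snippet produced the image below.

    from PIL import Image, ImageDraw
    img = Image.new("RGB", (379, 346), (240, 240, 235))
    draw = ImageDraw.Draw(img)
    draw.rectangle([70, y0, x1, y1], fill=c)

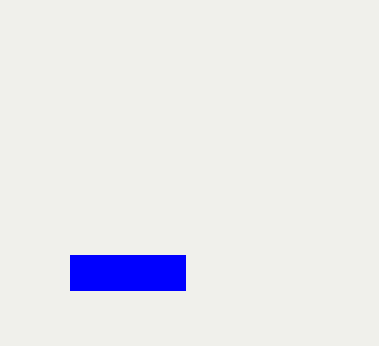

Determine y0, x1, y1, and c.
y0 = 255
x1 = 185
y1 = 290
c = 'blue'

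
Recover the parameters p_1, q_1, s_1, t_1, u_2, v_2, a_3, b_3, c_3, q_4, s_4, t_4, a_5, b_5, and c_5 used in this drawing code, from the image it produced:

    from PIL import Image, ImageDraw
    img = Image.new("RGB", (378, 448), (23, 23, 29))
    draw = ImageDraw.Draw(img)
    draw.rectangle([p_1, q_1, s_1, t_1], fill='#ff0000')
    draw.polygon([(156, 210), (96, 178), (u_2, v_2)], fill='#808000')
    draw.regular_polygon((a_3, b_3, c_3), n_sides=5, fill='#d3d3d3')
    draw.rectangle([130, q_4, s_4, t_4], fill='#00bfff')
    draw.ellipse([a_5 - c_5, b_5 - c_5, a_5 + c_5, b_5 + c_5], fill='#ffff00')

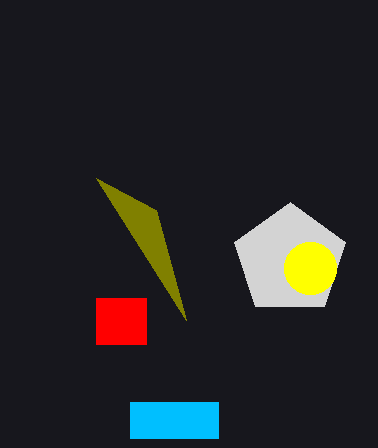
p_1 = 96; q_1 = 298; s_1 = 146; t_1 = 344; u_2 = 186; v_2 = 320; a_3 = 290; b_3 = 260; c_3 = 58; q_4 = 402; s_4 = 218; t_4 = 438; a_5 = 310; b_5 = 268; c_5 = 26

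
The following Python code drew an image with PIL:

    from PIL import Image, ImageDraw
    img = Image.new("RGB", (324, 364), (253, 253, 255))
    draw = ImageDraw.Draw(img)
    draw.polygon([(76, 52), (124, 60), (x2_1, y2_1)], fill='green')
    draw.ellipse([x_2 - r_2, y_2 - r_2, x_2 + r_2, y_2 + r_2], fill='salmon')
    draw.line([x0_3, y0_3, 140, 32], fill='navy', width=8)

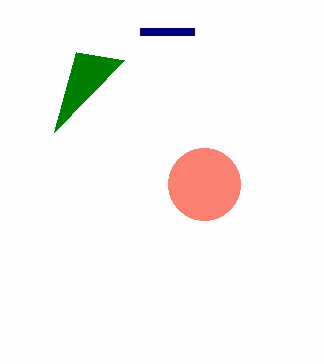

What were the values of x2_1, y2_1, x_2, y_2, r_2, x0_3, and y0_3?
x2_1 = 54
y2_1 = 132
x_2 = 204
y_2 = 184
r_2 = 36
x0_3 = 194
y0_3 = 32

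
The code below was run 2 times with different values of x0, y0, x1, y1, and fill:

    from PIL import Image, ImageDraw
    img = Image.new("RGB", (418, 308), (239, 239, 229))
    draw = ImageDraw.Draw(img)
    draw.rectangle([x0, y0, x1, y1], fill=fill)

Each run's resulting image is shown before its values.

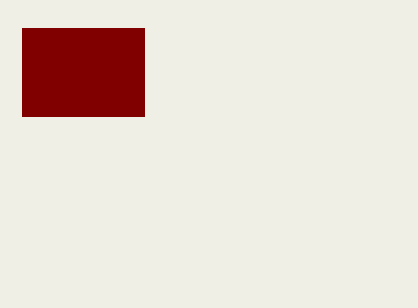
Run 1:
x0 = 22, y0 = 28, x1 = 144, y1 = 116, fill = 'maroon'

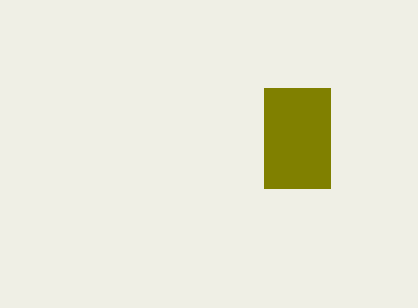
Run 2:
x0 = 264
y0 = 88
x1 = 330
y1 = 188
fill = 'olive'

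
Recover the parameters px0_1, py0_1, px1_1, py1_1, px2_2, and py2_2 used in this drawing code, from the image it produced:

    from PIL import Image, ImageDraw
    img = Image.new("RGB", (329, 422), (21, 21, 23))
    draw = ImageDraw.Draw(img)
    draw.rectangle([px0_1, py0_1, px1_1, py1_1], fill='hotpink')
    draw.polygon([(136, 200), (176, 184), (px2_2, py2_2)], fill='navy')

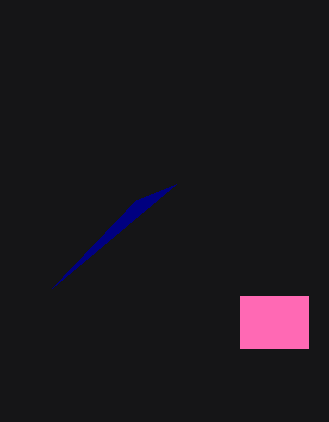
px0_1 = 240, py0_1 = 296, px1_1 = 308, py1_1 = 348, px2_2 = 52, py2_2 = 288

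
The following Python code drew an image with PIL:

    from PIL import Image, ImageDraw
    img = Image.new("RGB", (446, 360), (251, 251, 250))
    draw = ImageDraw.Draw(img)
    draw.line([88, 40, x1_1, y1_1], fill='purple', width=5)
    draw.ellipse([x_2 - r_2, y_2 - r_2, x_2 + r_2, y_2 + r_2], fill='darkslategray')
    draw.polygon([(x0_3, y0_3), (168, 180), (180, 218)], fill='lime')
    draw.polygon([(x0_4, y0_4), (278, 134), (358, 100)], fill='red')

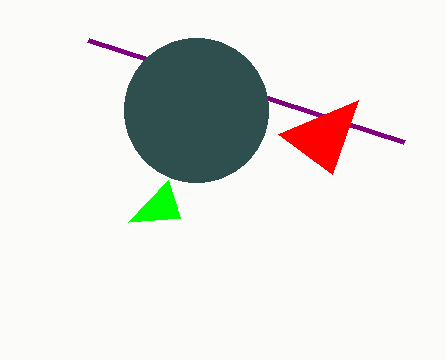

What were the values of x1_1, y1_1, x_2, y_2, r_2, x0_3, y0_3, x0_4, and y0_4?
x1_1 = 404, y1_1 = 142, x_2 = 196, y_2 = 110, r_2 = 72, x0_3 = 128, y0_3 = 222, x0_4 = 332, y0_4 = 174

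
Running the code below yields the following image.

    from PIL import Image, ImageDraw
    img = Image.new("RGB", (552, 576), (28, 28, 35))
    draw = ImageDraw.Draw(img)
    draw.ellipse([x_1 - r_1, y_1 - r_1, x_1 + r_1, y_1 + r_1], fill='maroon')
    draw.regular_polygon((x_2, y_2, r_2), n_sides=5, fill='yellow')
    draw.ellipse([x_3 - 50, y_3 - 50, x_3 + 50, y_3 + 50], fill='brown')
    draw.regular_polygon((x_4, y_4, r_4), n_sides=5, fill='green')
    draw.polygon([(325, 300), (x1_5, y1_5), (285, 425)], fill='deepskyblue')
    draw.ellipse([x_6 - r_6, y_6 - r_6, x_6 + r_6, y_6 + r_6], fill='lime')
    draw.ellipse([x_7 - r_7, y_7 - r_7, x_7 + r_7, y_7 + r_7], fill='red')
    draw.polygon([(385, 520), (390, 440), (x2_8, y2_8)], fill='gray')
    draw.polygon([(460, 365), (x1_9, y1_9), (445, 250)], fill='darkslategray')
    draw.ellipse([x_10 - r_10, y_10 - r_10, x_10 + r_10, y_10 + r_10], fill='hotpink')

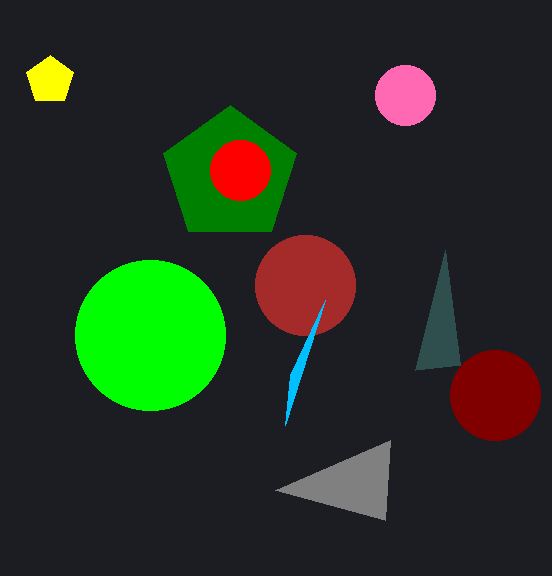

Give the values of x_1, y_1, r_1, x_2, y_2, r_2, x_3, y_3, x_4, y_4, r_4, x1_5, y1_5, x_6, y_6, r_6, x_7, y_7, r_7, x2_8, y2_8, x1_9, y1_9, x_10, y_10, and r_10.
x_1 = 495
y_1 = 395
r_1 = 45
x_2 = 50
y_2 = 80
r_2 = 25
x_3 = 305
y_3 = 285
x_4 = 230
y_4 = 175
r_4 = 70
x1_5 = 290
y1_5 = 375
x_6 = 150
y_6 = 335
r_6 = 75
x_7 = 240
y_7 = 170
r_7 = 30
x2_8 = 275
y2_8 = 490
x1_9 = 415
y1_9 = 370
x_10 = 405
y_10 = 95
r_10 = 30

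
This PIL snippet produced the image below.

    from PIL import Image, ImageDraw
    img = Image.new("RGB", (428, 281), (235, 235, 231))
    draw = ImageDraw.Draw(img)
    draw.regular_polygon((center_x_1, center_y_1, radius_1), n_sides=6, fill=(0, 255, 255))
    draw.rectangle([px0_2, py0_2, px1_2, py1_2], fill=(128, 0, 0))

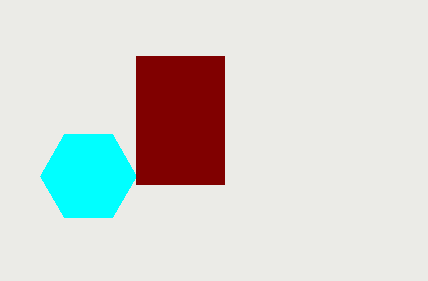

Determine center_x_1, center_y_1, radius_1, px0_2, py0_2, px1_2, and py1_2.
center_x_1 = 88, center_y_1 = 176, radius_1 = 48, px0_2 = 136, py0_2 = 56, px1_2 = 224, py1_2 = 184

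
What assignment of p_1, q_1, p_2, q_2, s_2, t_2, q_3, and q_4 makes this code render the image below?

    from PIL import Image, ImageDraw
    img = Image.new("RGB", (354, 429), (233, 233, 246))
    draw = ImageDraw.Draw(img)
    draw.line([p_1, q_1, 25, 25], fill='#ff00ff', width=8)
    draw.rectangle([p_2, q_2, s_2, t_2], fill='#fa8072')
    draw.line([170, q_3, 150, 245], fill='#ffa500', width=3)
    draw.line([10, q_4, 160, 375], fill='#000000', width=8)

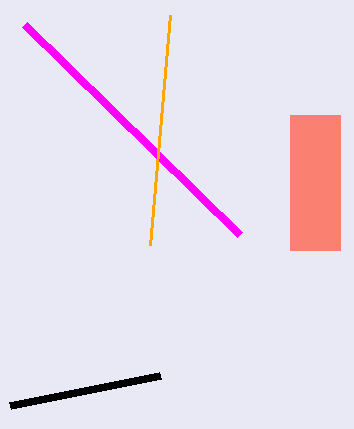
p_1 = 240, q_1 = 235, p_2 = 290, q_2 = 115, s_2 = 340, t_2 = 250, q_3 = 15, q_4 = 405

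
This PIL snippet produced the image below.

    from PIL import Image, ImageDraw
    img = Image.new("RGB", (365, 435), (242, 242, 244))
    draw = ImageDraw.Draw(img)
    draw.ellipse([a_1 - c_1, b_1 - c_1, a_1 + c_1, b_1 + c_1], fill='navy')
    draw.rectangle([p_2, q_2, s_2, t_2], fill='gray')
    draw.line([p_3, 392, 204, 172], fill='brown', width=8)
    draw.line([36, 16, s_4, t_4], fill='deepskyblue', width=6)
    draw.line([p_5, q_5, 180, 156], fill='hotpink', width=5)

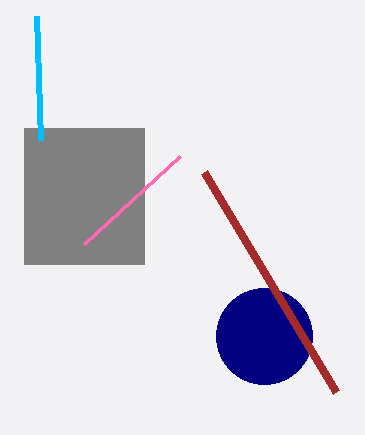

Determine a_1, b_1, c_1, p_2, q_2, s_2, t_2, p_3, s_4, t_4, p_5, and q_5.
a_1 = 264
b_1 = 336
c_1 = 48
p_2 = 24
q_2 = 128
s_2 = 144
t_2 = 264
p_3 = 336
s_4 = 40
t_4 = 140
p_5 = 84
q_5 = 244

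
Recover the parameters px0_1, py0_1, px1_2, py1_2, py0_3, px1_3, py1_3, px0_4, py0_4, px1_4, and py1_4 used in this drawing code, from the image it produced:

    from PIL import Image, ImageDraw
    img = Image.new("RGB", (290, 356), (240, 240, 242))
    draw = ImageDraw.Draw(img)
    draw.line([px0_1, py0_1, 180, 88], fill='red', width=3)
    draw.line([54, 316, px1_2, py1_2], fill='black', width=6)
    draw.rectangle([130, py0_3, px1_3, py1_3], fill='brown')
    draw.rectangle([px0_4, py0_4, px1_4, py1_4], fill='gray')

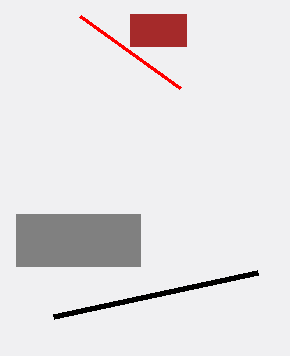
px0_1 = 80, py0_1 = 16, px1_2 = 258, py1_2 = 272, py0_3 = 14, px1_3 = 186, py1_3 = 46, px0_4 = 16, py0_4 = 214, px1_4 = 140, py1_4 = 266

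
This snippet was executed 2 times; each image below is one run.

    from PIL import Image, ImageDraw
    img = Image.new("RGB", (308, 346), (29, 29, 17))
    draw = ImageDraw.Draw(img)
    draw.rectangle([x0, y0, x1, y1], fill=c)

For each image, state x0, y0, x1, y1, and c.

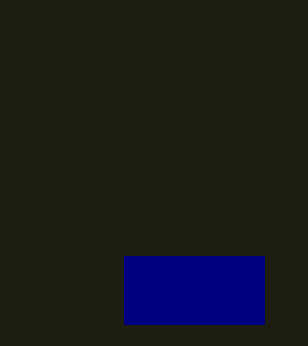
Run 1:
x0 = 124; y0 = 256; x1 = 264; y1 = 324; c = 'navy'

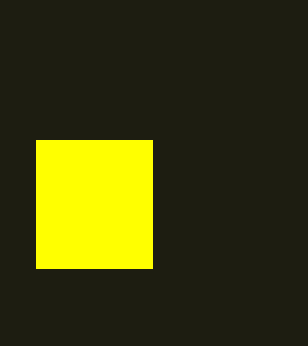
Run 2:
x0 = 36
y0 = 140
x1 = 152
y1 = 268
c = 'yellow'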